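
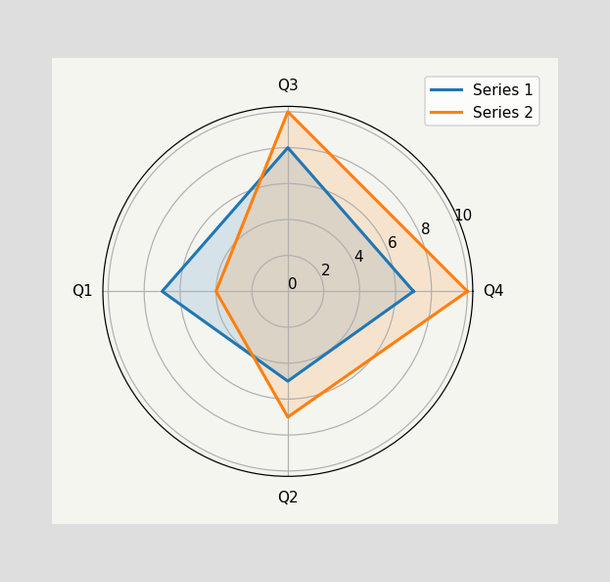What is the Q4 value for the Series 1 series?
On the Q4 axis, Series 1 reaches 7.

7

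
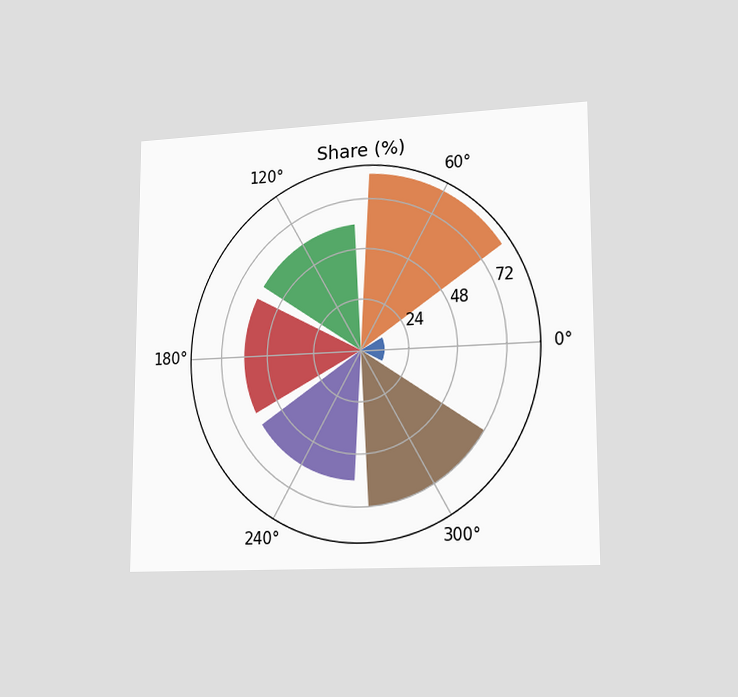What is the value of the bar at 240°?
The chart is viewed slightly from the right. The bar at 240° reaches 60% on the radial axis.

60%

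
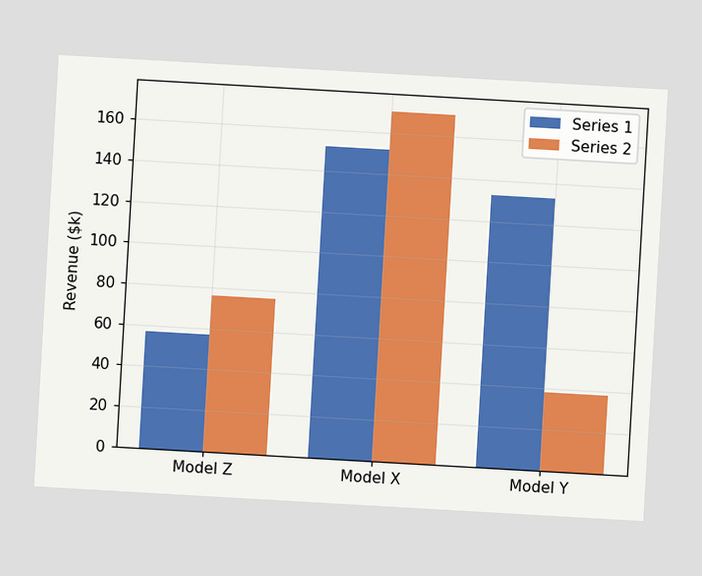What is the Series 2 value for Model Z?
$76k

The chart is tilted about 3° clockwise. The Series 2 bar at Model Z reaches $76k on the y-axis.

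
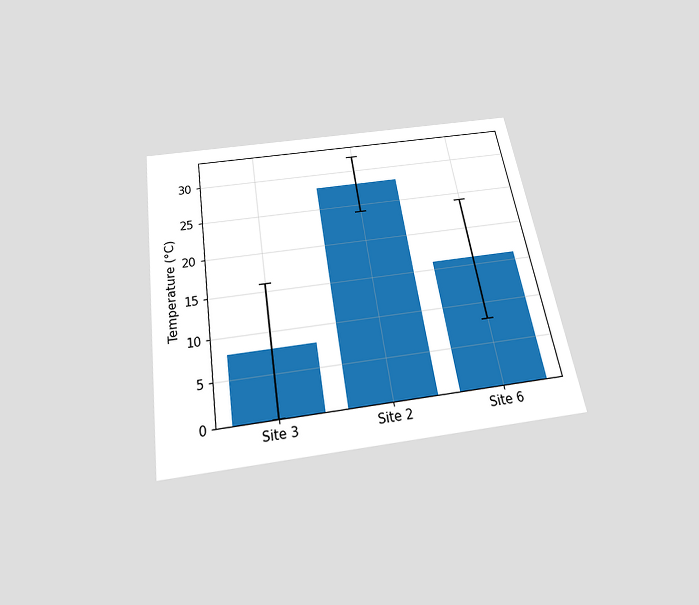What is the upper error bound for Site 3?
The chart is tilted about 9° counter-clockwise and viewed slightly from below. The Site 3 bar's upper whisker reaches 16°C.

16°C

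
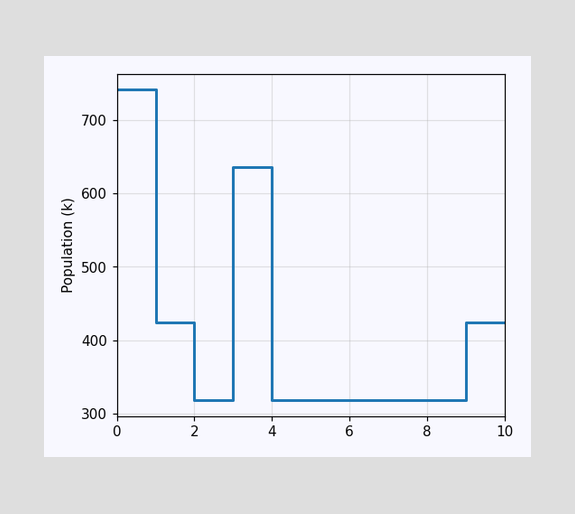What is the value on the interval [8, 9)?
318k

On [8, 9) the step sits at 318k.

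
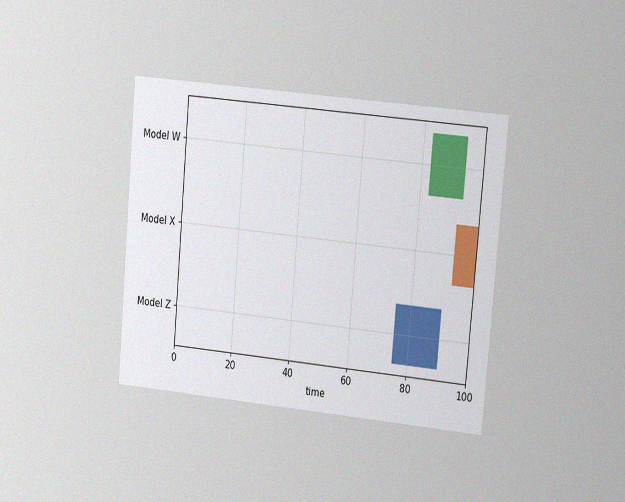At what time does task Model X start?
93

The chart is tilted about 5° clockwise and viewed slightly from the right, with some photo noise. The Model X bar begins at t=93.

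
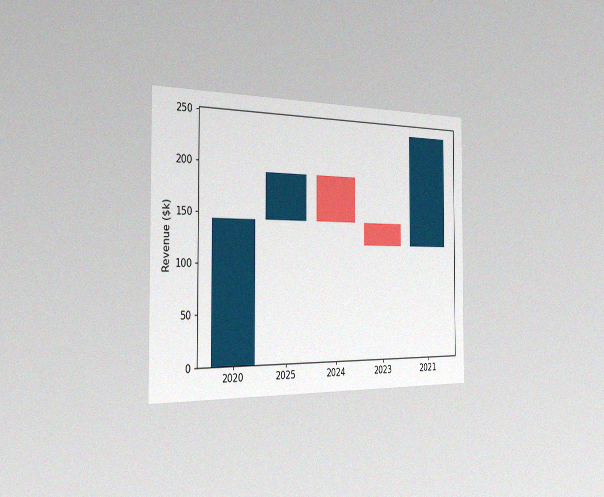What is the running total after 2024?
The chart is viewed slightly from the left, with some photo noise. After 2024 the running total reaches $144k.

$144k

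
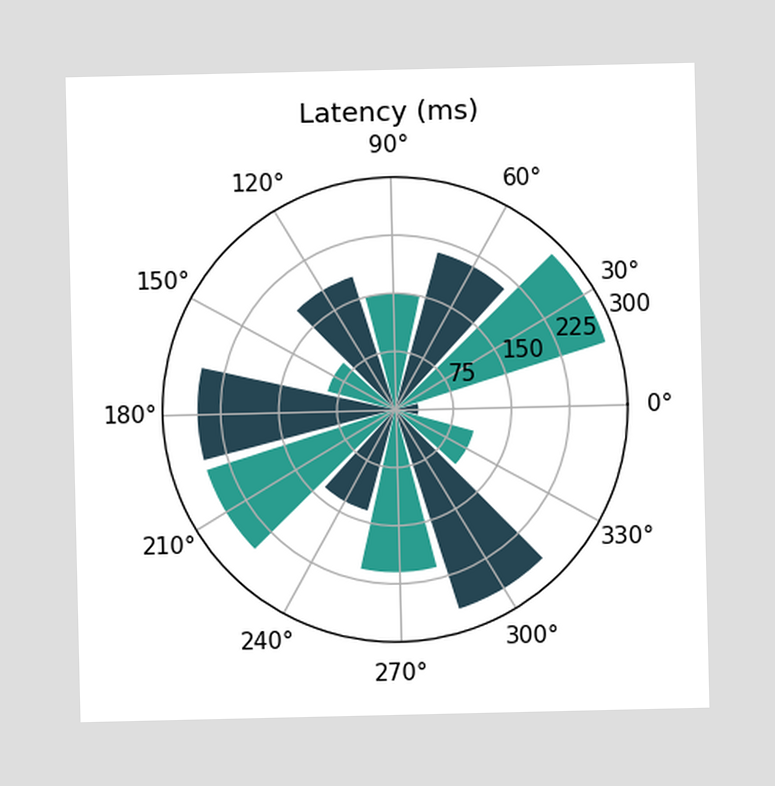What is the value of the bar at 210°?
255ms

The bar at 210° reaches 255ms on the radial axis.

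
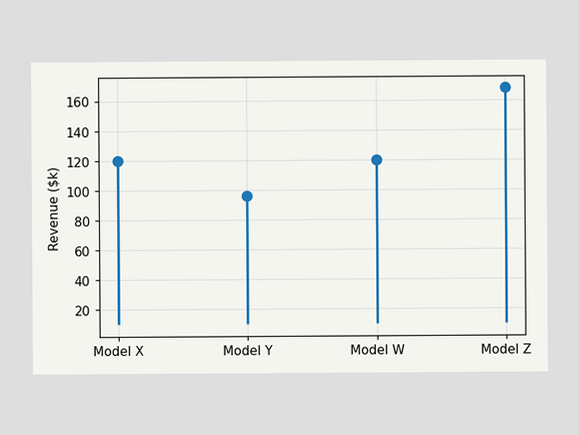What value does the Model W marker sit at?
The Model W marker sits at $120k.

$120k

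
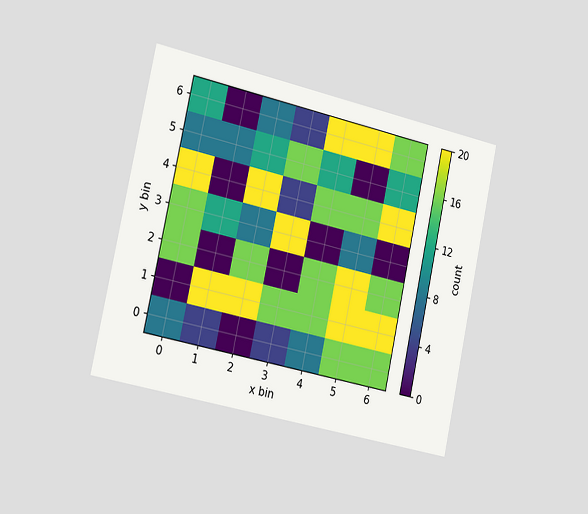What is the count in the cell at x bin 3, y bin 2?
0

The chart is tilted about 12° clockwise and viewed slightly from the left. Matching the cell (3, 2) against the colorbar gives 0.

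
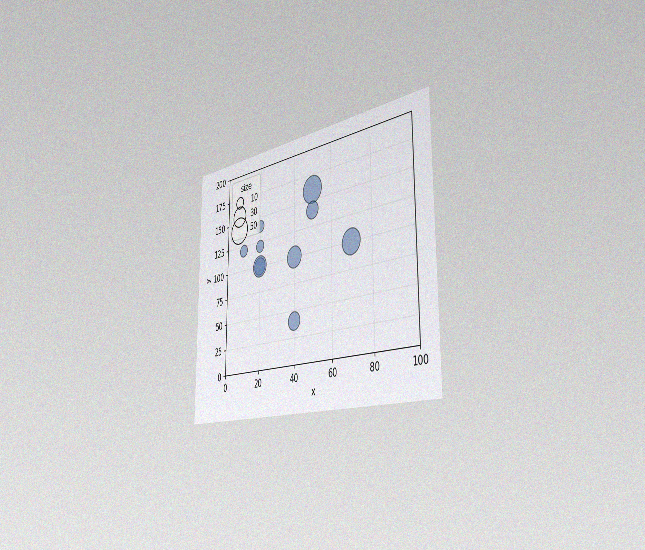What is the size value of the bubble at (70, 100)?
40

The chart is viewed slightly from the right, with some photo noise. Matching the bubble at (70, 100) against the size legend gives 40.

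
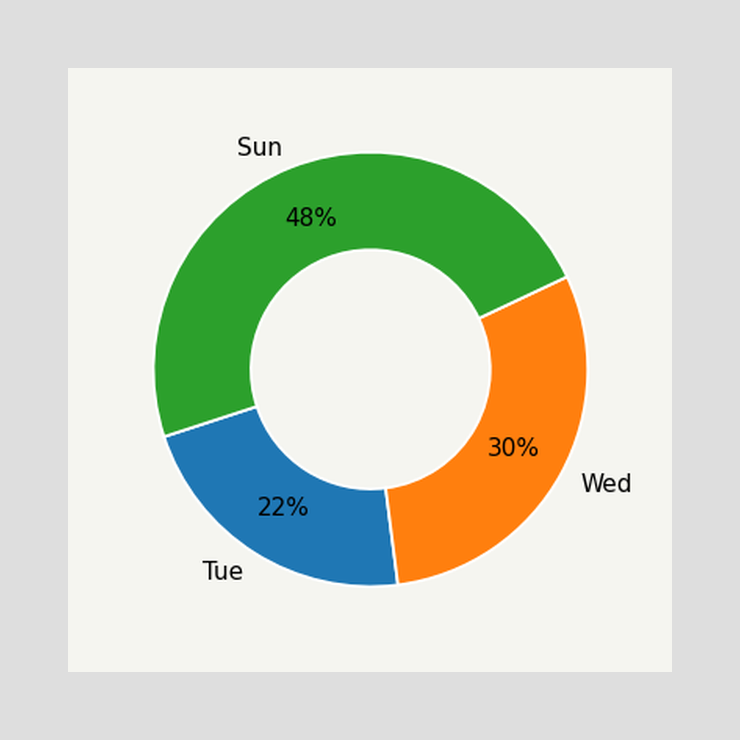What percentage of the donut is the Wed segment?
The Wed segment takes up 30% of the ring.

30%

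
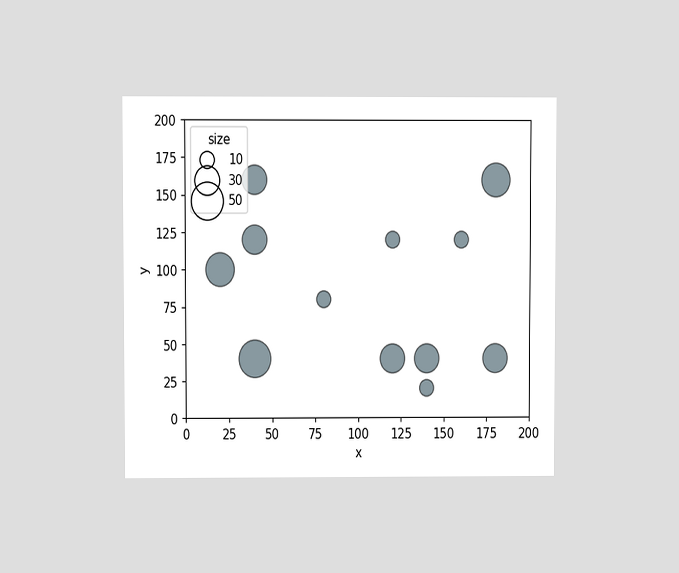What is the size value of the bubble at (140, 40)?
The chart is viewed at a slight angle. Matching the bubble at (140, 40) against the size legend gives 30.

30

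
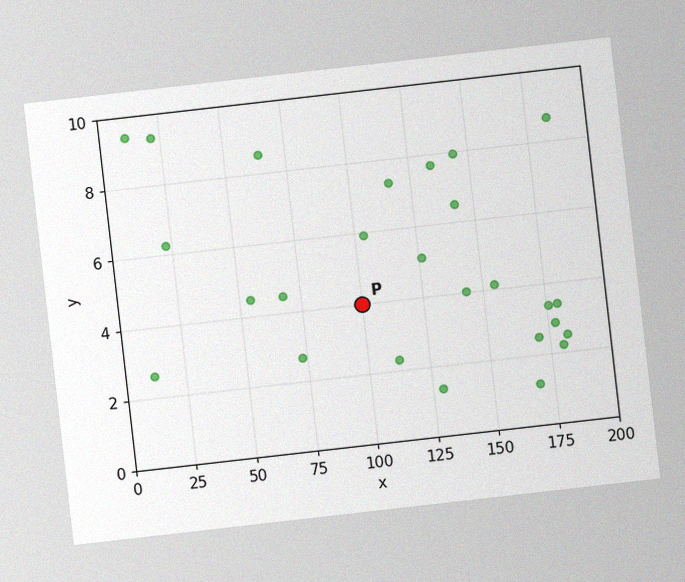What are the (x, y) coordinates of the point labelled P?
(100, 4)

The chart is tilted about 6° counter-clockwise, with some photo noise. Following the gridlines from P to each axis, P sits at (100, 4).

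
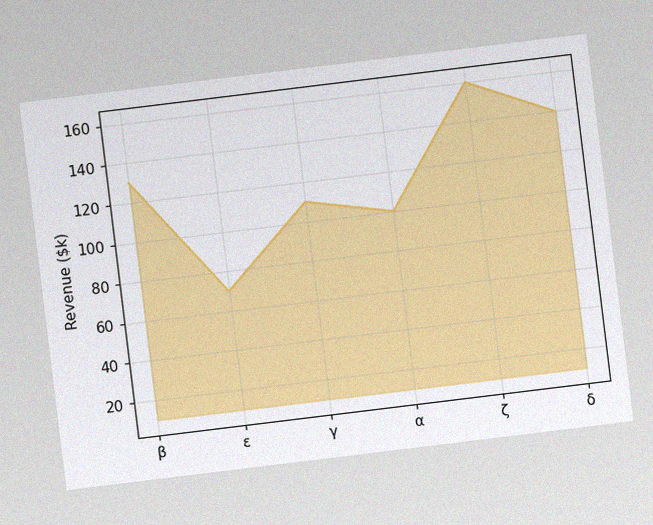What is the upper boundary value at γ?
$110k

The chart is tilted about 7° counter-clockwise, with some photo noise. At γ the upper boundary is at $110k.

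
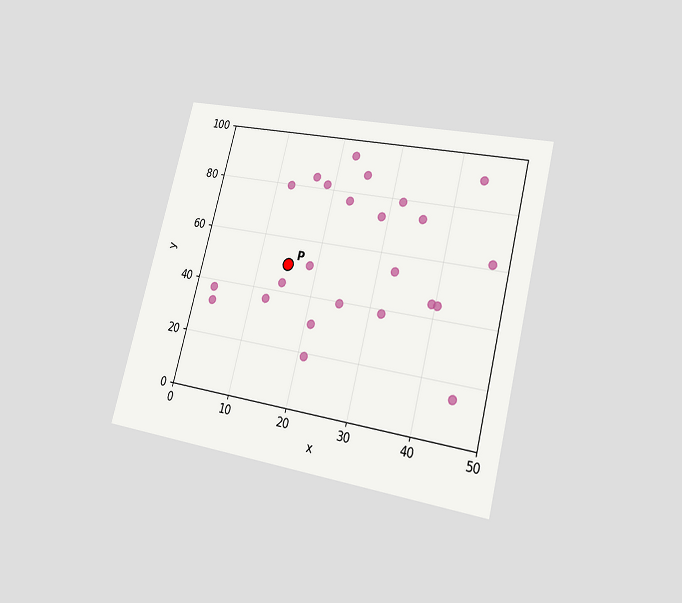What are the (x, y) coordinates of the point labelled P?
(15, 50)

The chart is tilted about 14° clockwise and viewed at a slight angle. Following the gridlines from P to each axis, P sits at (15, 50).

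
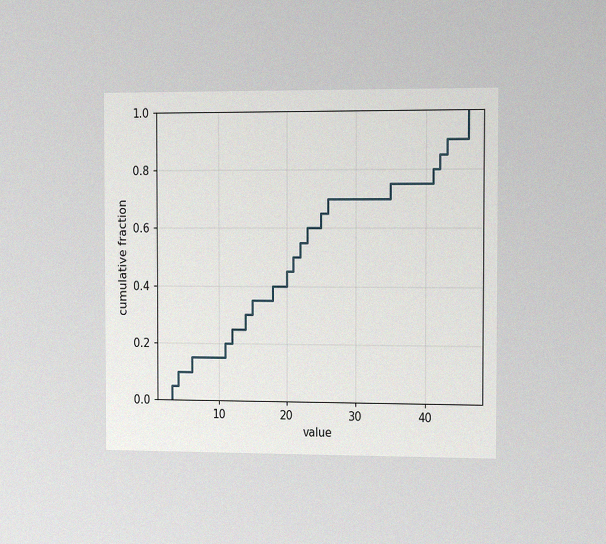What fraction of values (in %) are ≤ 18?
40%

The chart is viewed slightly from the right, with some photo noise. At x=18 the ECDF step is at 40%.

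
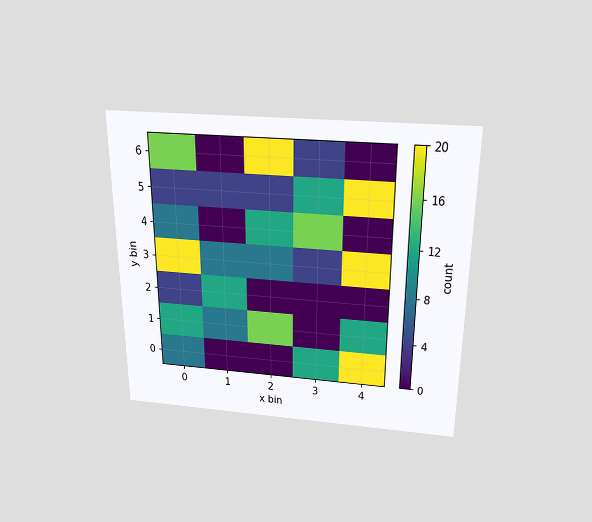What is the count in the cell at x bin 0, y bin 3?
The chart is viewed slightly from above. Matching the cell (0, 3) against the colorbar gives 20.

20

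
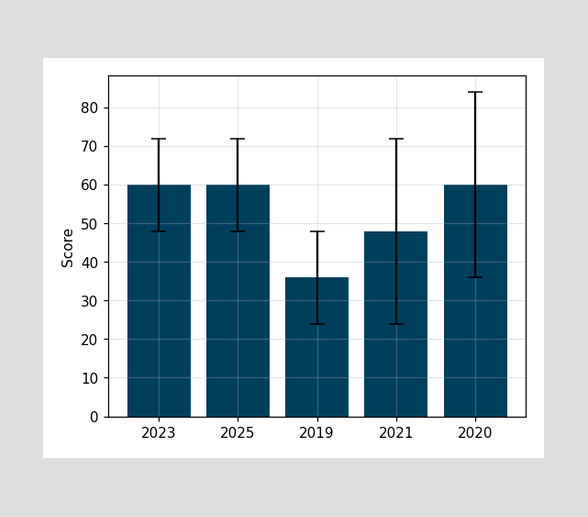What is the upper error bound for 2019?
48

The 2019 bar's upper whisker reaches 48.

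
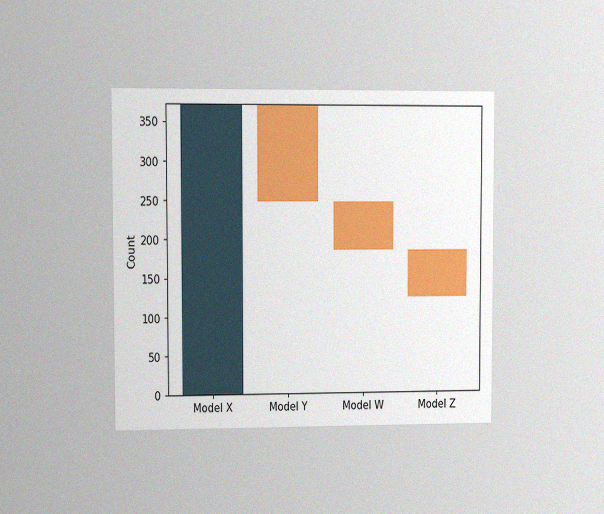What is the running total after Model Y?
248

The chart is viewed at a slight angle, with some photo noise. After Model Y the running total reaches 248.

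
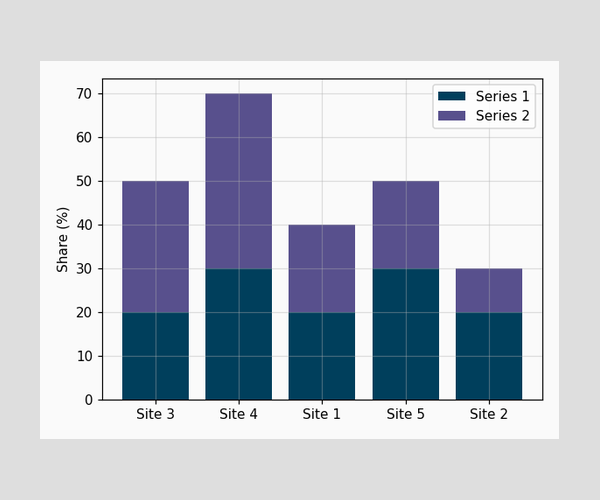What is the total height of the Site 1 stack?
40%

The Site 1 stack's top reaches 40% on the y-axis.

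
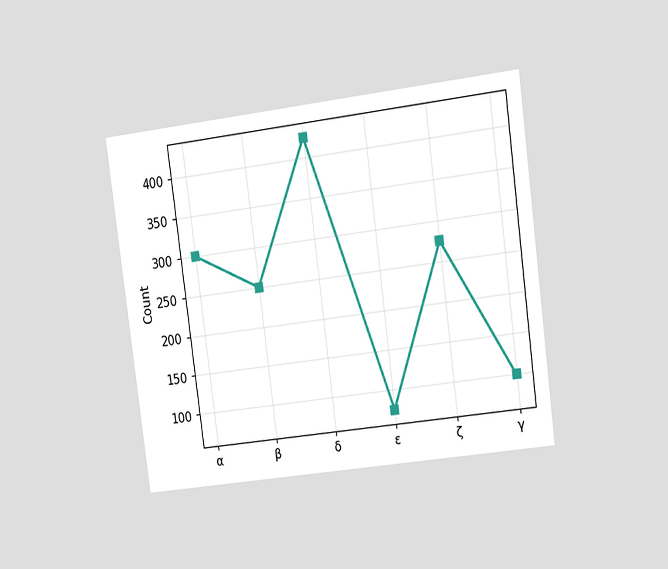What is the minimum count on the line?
The chart is tilted about 7° counter-clockwise and viewed at a slight angle. The lowest point is at ε, and reading across to the y-axis gives 75.

75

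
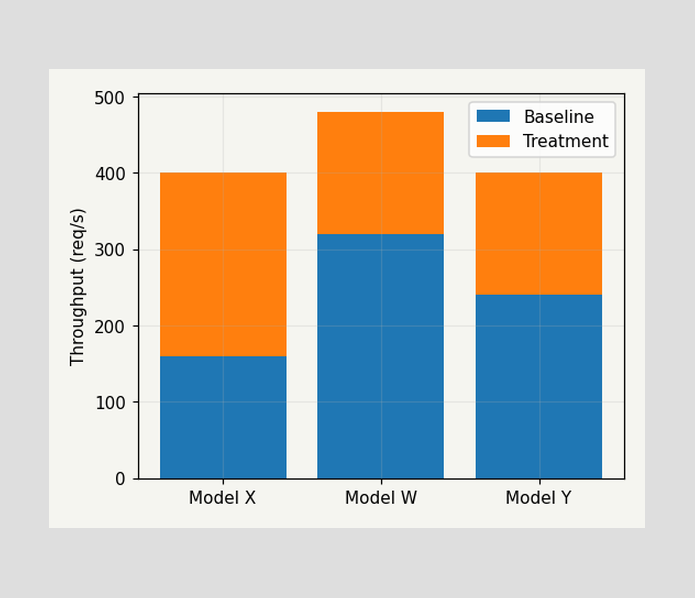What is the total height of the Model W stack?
480req/s

The Model W stack's top reaches 480req/s on the y-axis.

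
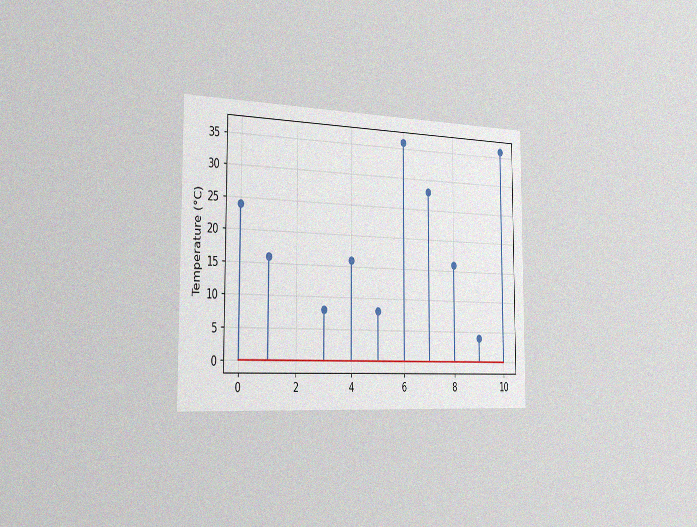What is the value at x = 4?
The chart is viewed slightly from the left, with some photo noise. The stem at x=4 reaches 16°C.

16°C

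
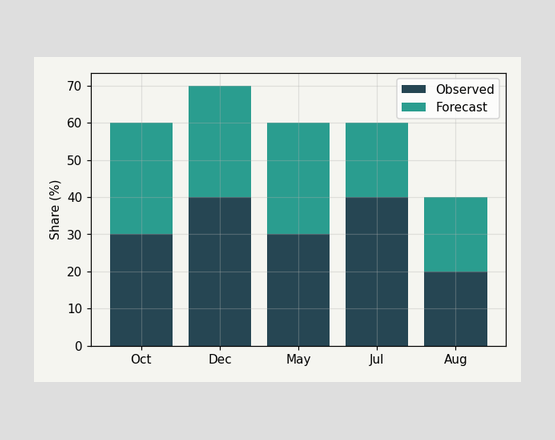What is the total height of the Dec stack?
The Dec stack's top reaches 70% on the y-axis.

70%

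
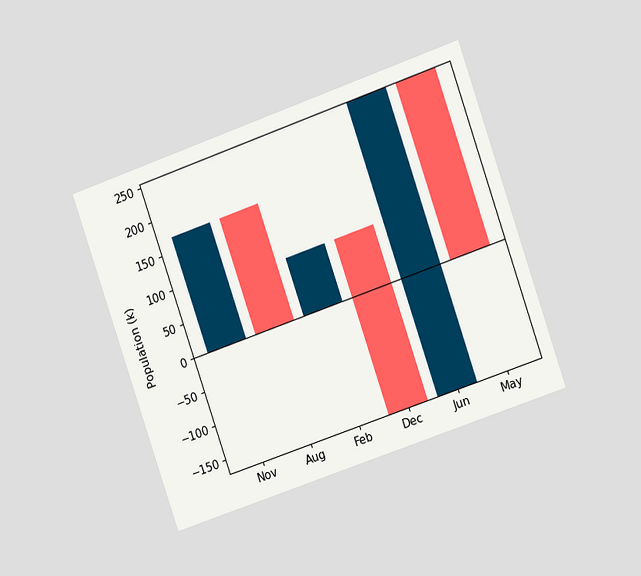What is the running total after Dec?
-170k

The chart is tilted about 19° counter-clockwise and viewed at a slight angle. After Dec the running total reaches -170k.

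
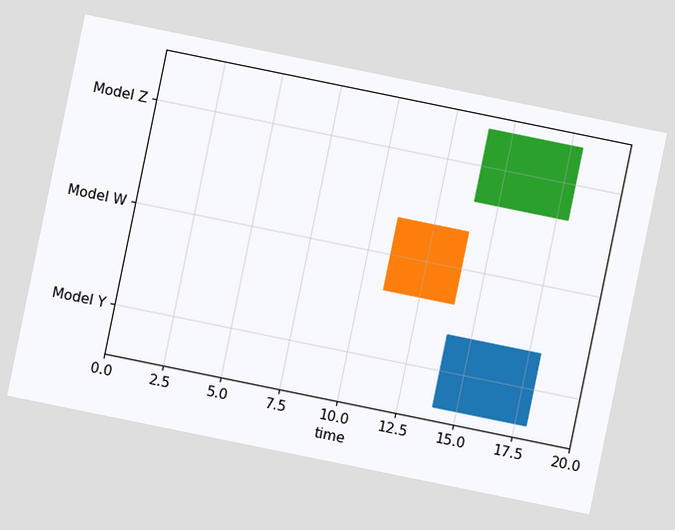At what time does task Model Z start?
14

The chart is tilted about 12° clockwise. The Model Z bar begins at t=14.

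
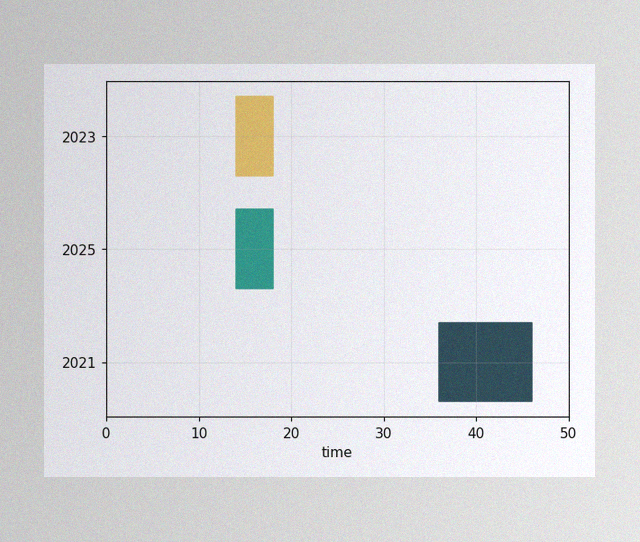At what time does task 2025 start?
14

The image has some photo noise and uneven lighting. The 2025 bar begins at t=14.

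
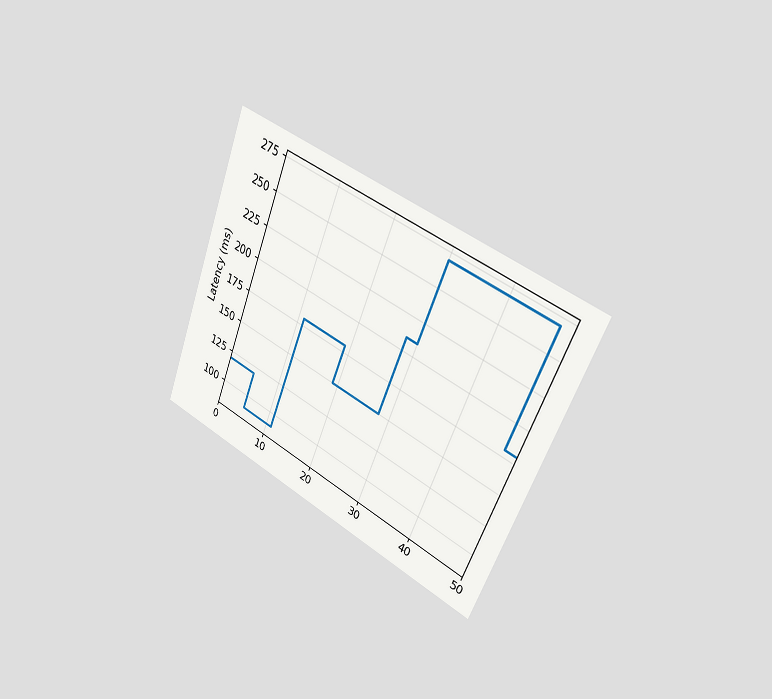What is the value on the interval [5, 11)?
90ms

The chart is tilted about 22° clockwise and viewed slightly from the right. On [5, 11) the step sits at 90ms.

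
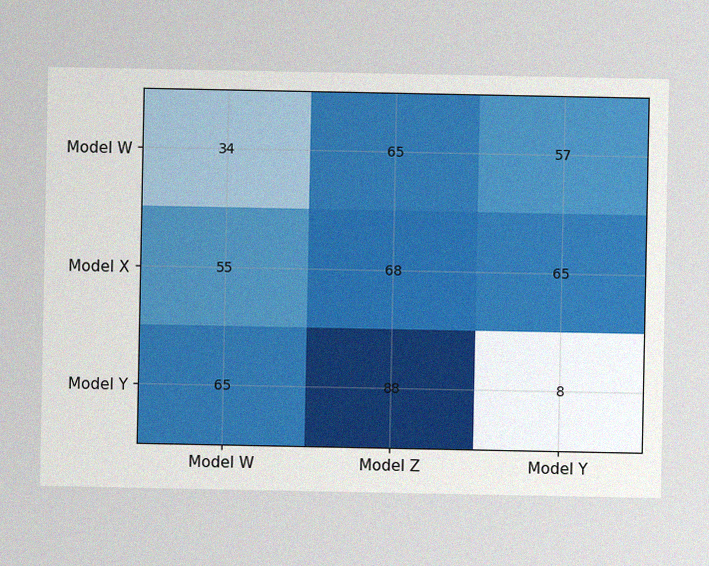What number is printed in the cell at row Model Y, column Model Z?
The image has some photo noise and uneven lighting. The (Model Y, Model Z) cell reads 88.

88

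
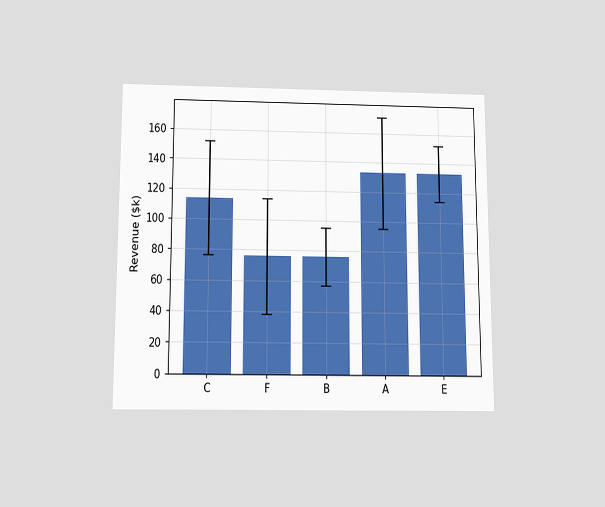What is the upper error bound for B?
$95k

The chart is viewed slightly from below. The B bar's upper whisker reaches $95k.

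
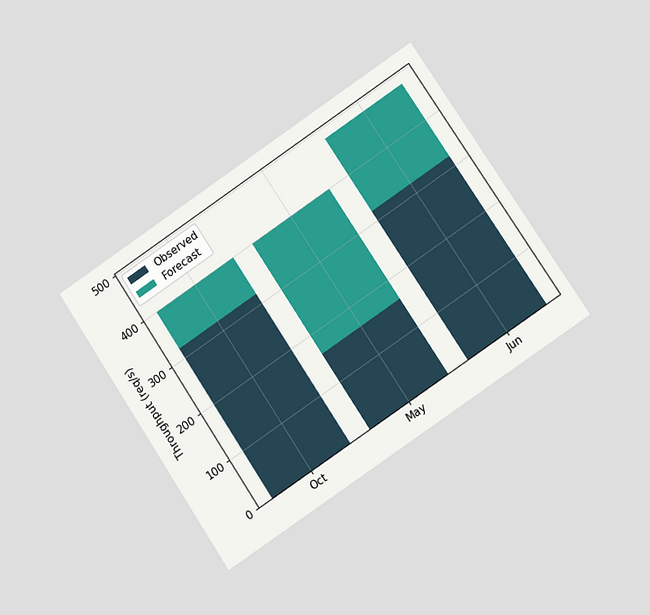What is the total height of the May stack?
The chart is tilted about 34° counter-clockwise and viewed at a slight angle. The May stack's top reaches 400req/s on the y-axis.

400req/s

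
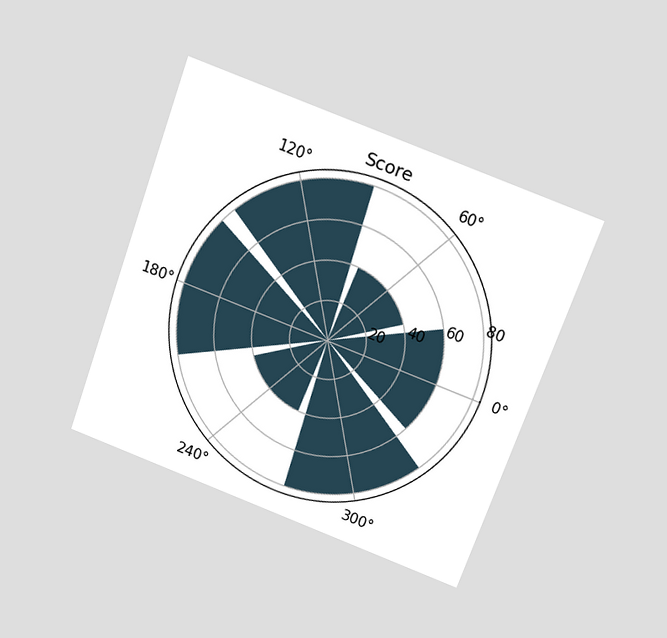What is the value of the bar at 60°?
40

The chart is tilted about 20° clockwise and viewed slightly from above. The bar at 60° reaches 40 on the radial axis.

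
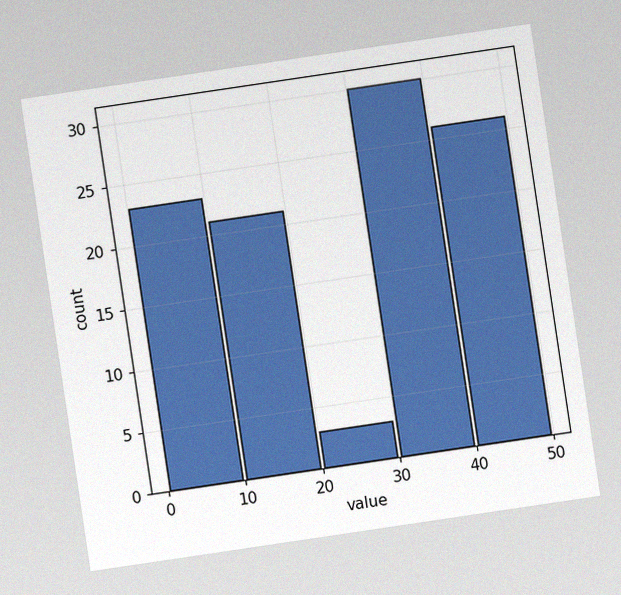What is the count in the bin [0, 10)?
23

The chart is tilted about 8° counter-clockwise, with some photo noise. The [0, 10) bin has height 23.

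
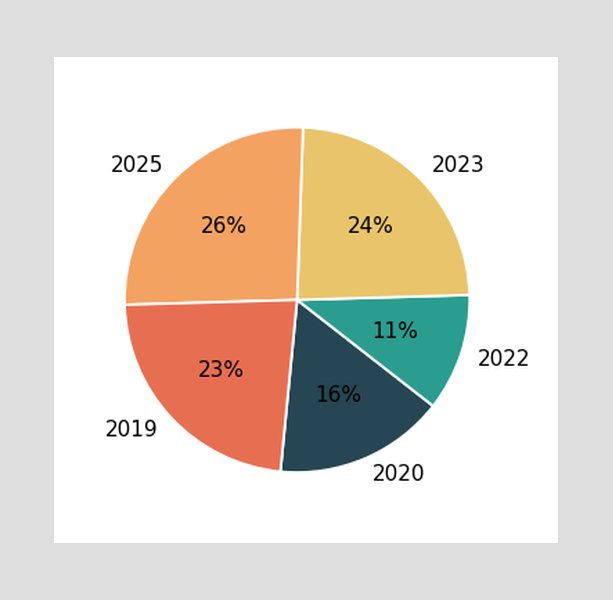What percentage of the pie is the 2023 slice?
24%

The 2023 slice takes up 24% of the pie.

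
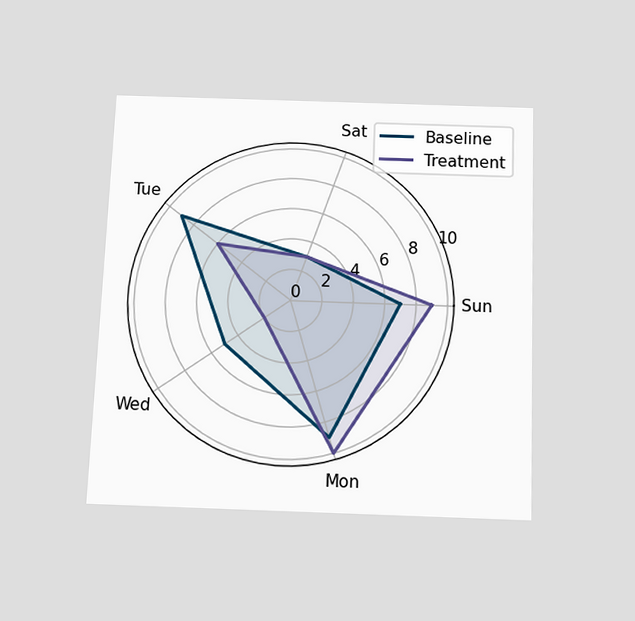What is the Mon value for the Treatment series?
10

The chart is tilted about 2° clockwise and viewed slightly from below. On the Mon axis, Treatment reaches 10.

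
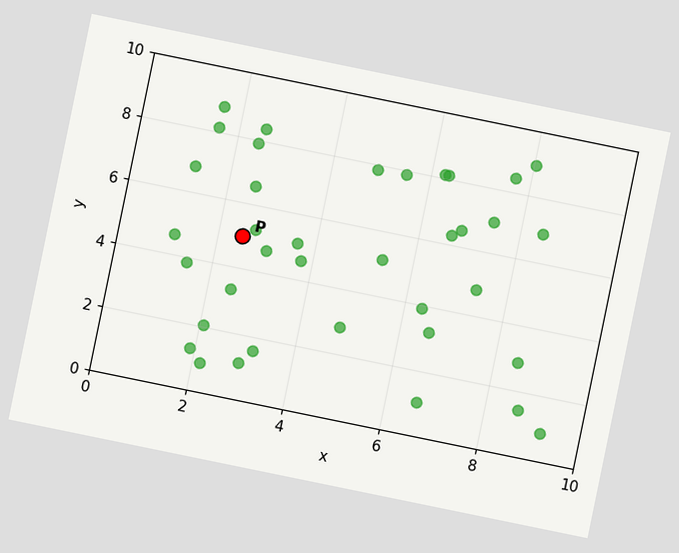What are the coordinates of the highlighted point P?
The chart is tilted about 12° clockwise. Following the gridlines from P to each axis, P sits at (2.5, 5).

(2.5, 5)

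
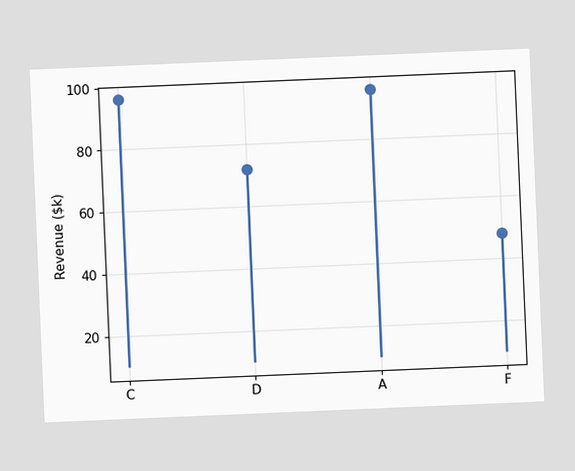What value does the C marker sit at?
The chart is tilted about 2° counter-clockwise. The C marker sits at $96k.

$96k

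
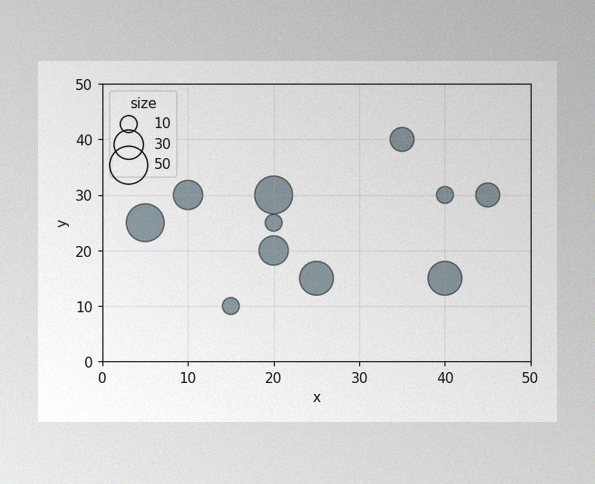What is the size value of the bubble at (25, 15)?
The image has some photo noise and uneven lighting. Matching the bubble at (25, 15) against the size legend gives 40.

40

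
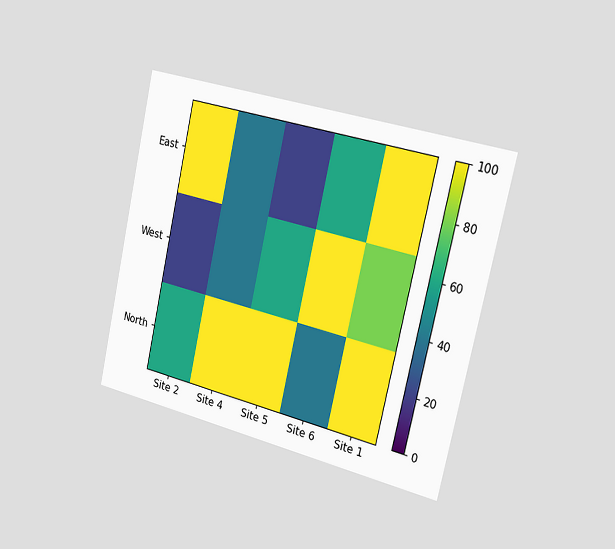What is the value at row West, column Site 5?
60

The chart is tilted about 13° clockwise and viewed slightly from the right. Matching cell (West, Site 5) against the colorbar gives 60.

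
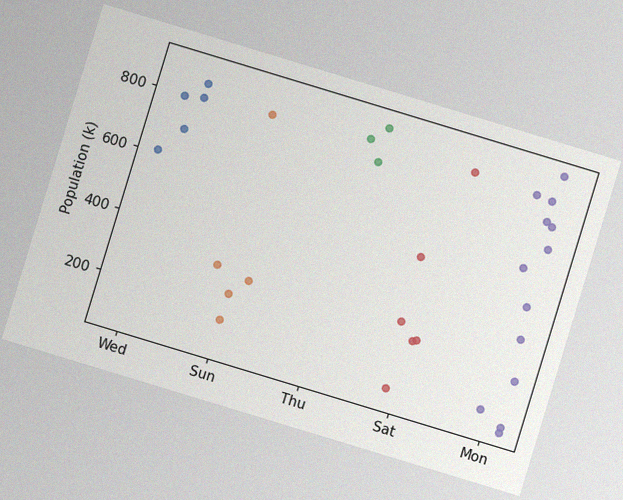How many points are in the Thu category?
3

The chart is tilted about 17° clockwise, with some photo noise. Counting the markers in the Thu column gives 3.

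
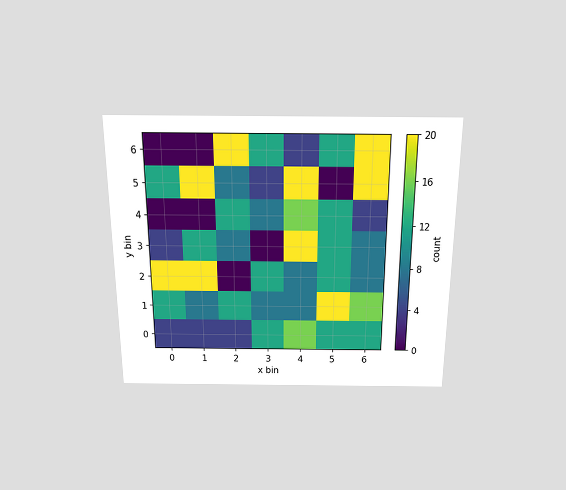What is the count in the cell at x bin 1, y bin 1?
8

The chart is viewed slightly from above. Matching the cell (1, 1) against the colorbar gives 8.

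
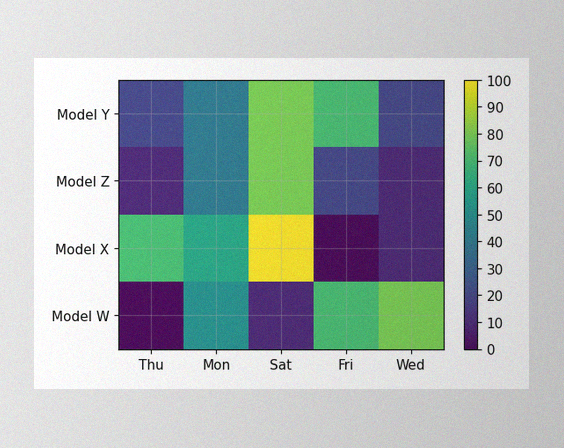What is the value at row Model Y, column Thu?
20

The image has some photo noise and uneven lighting. Matching cell (Model Y, Thu) against the colorbar gives 20.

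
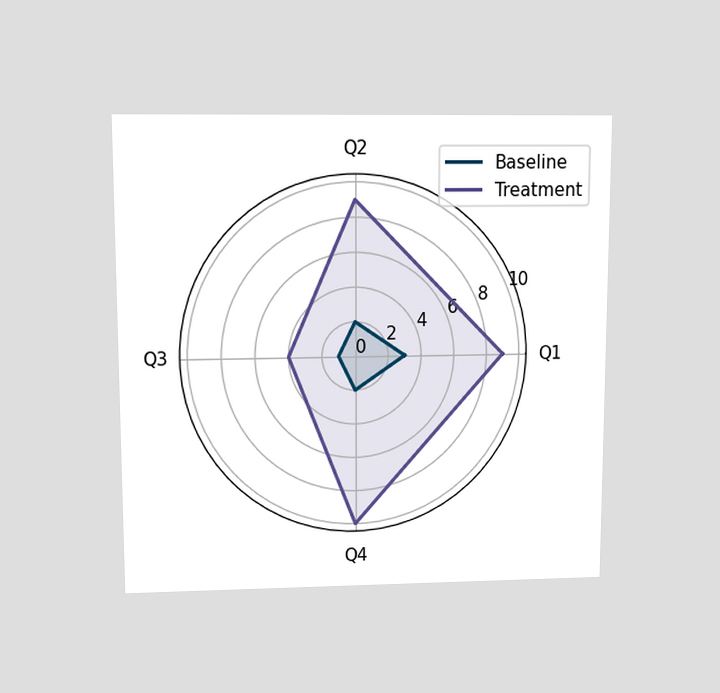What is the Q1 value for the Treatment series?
The chart is viewed slightly from above. On the Q1 axis, Treatment reaches 9.

9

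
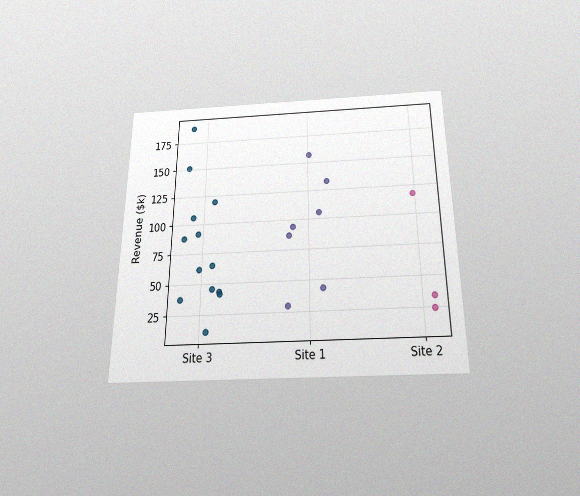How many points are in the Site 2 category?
3

The chart is viewed slightly from below, with some photo noise. Counting the markers in the Site 2 column gives 3.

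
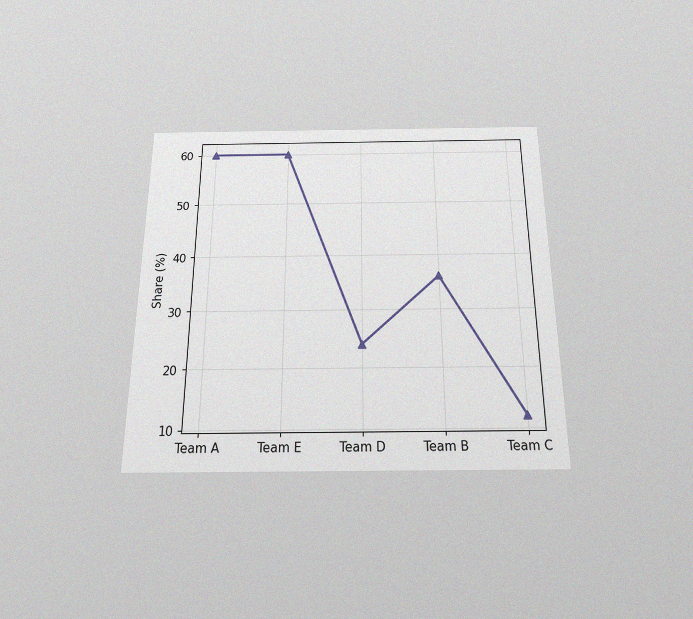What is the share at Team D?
The chart is viewed slightly from below, with some photo noise. At Team D, the line is at 24%.

24%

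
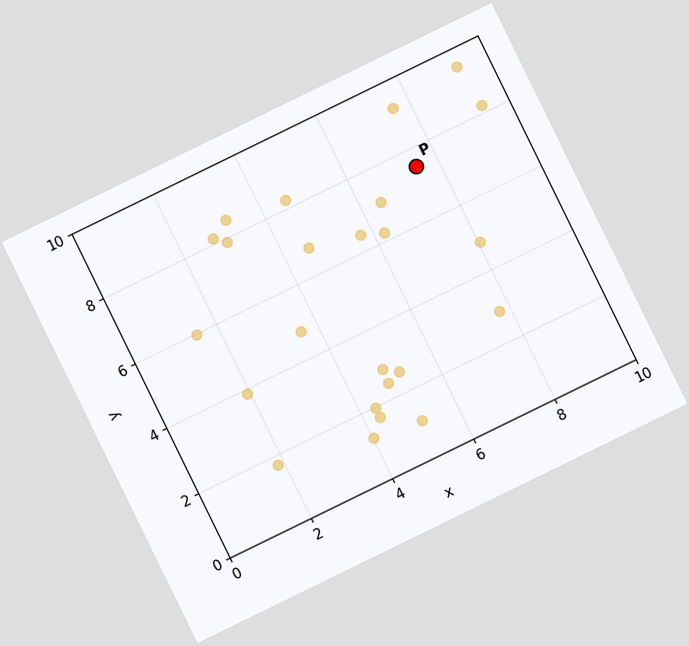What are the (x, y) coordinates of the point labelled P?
(7.5, 7.5)

The chart is tilted about 26° counter-clockwise. Following the gridlines from P to each axis, P sits at (7.5, 7.5).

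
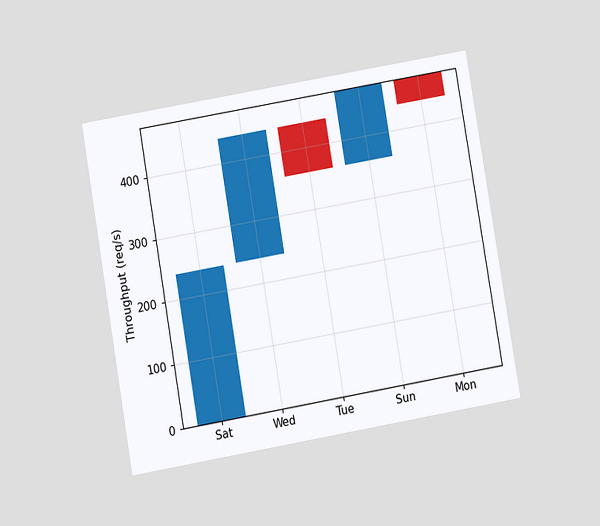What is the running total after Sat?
240req/s

The chart is tilted about 10° counter-clockwise and viewed at a slight angle. After Sat the running total reaches 240req/s.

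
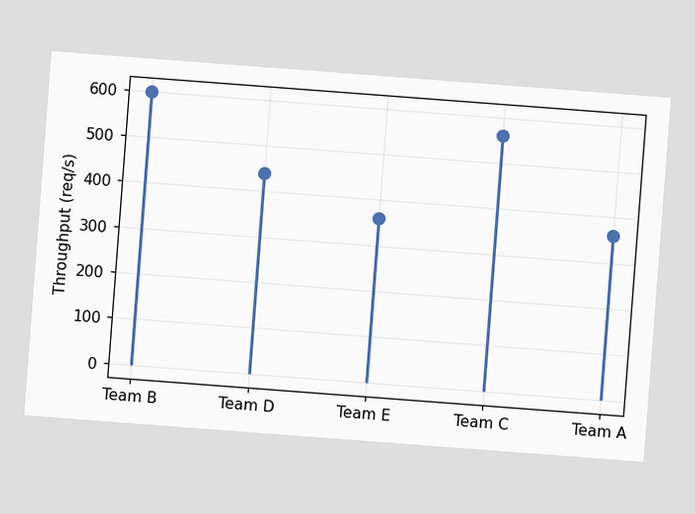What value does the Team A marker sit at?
360req/s

The chart is tilted about 4° clockwise. The Team A marker sits at 360req/s.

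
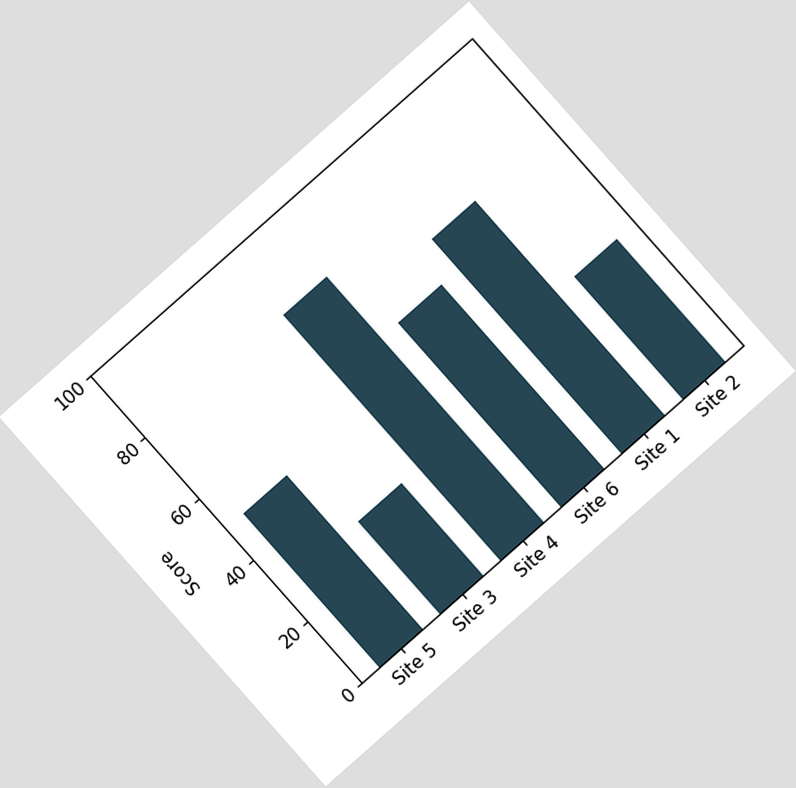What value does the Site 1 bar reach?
The chart is tilted about 41° counter-clockwise. Reading along the chart's y-axis, the Site 1 bar reaches 70.

70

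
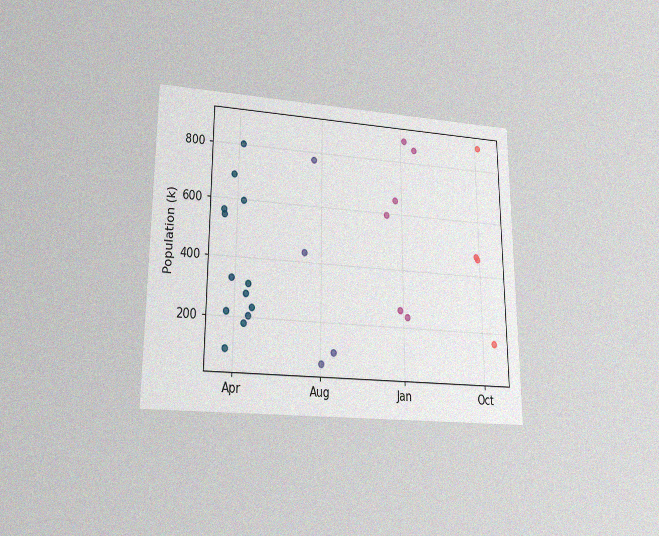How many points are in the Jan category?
6

The chart is viewed at a slight angle, with some photo noise. Counting the markers in the Jan column gives 6.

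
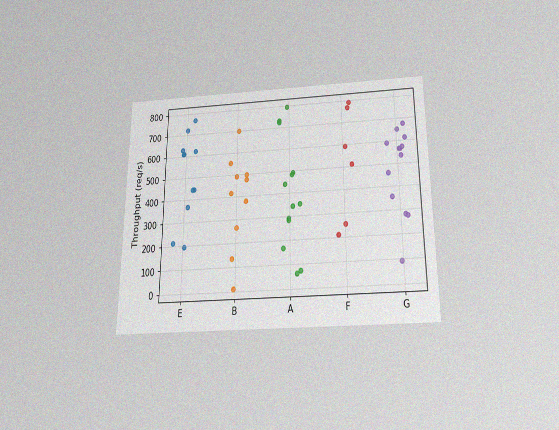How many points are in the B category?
The chart is viewed slightly from below, with some photo noise. Counting the markers in the B column gives 10.

10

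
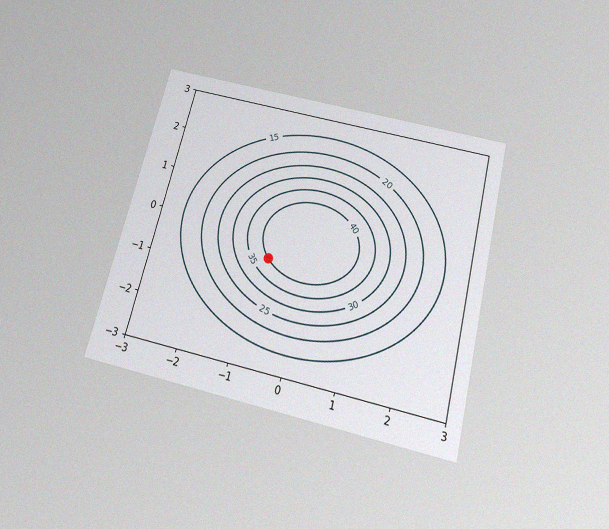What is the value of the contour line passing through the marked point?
The chart is tilted about 14° clockwise and viewed slightly from below, with some photo noise. The marked point sits on the contour labelled 40.

40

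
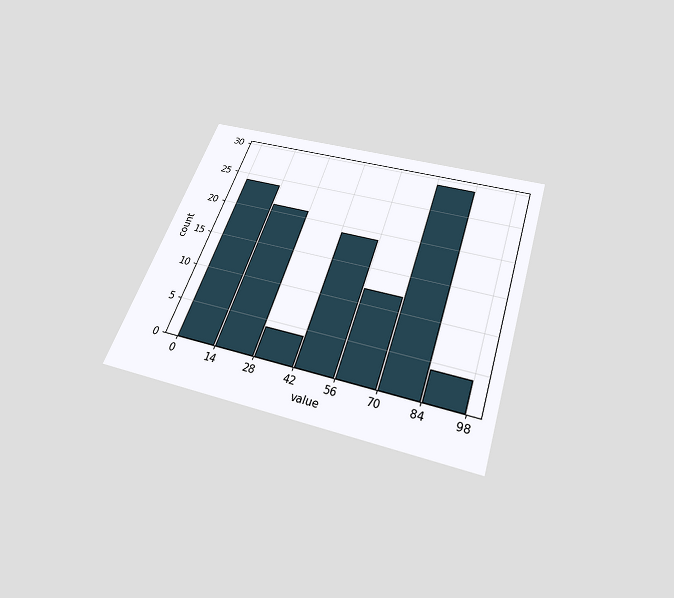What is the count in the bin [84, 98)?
The chart is tilted about 19° clockwise and viewed slightly from below. The [84, 98) bin has height 4.

4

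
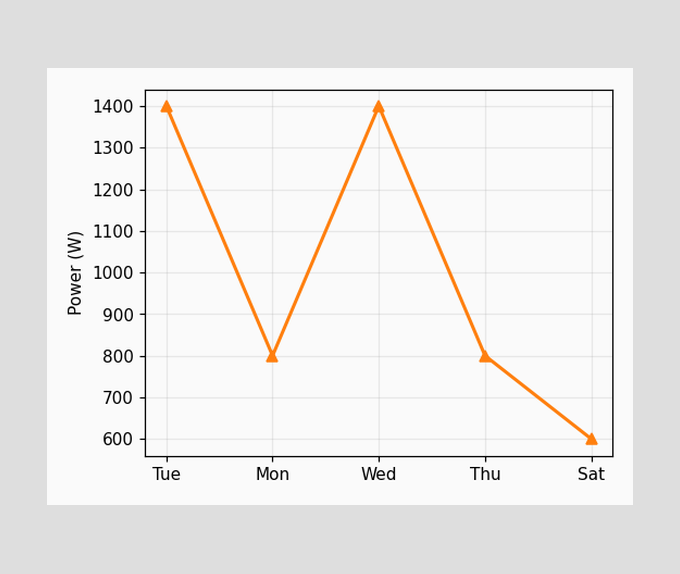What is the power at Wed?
1400W

At Wed, the line is at 1400W.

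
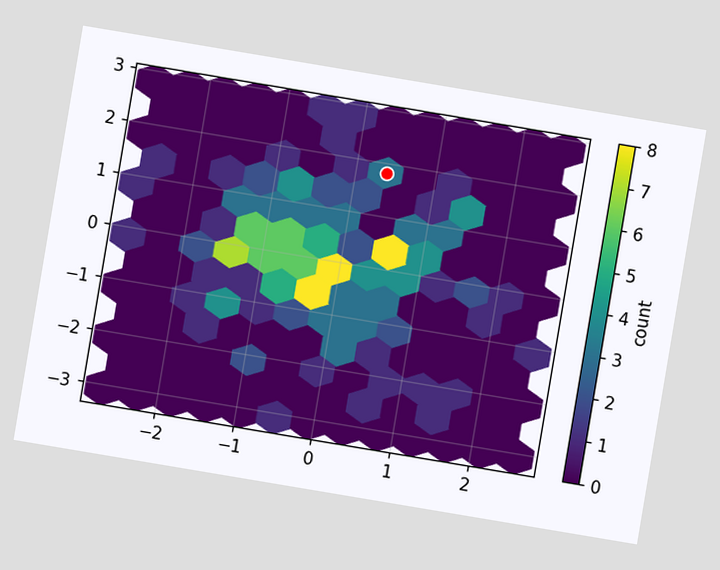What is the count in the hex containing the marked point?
The chart is tilted about 10° clockwise. The marked hex reads 3 on the colorbar.

3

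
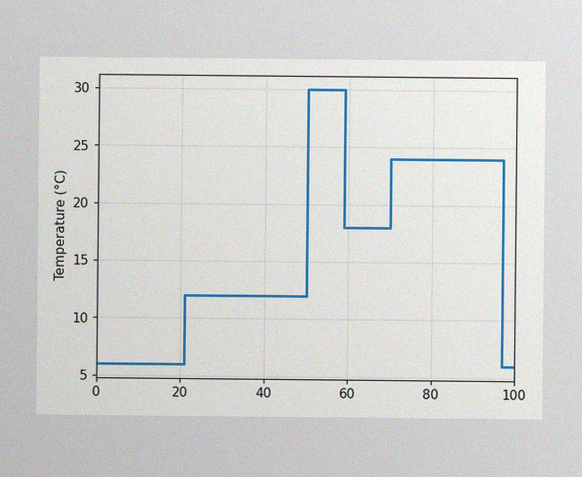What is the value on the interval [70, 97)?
The image has some photo noise and uneven lighting. On [70, 97) the step sits at 24°C.

24°C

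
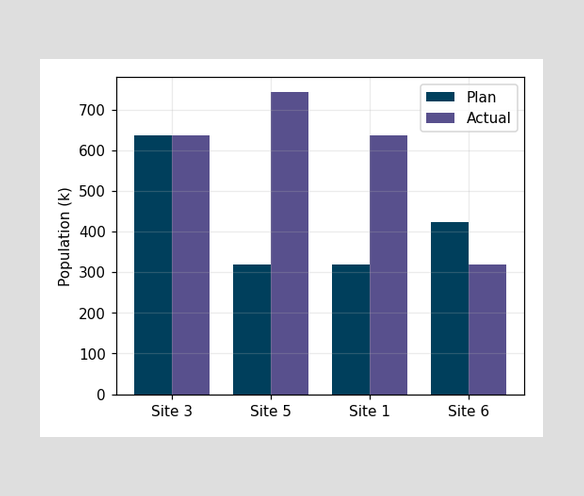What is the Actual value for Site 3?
636k

The Actual bar at Site 3 reaches 636k on the y-axis.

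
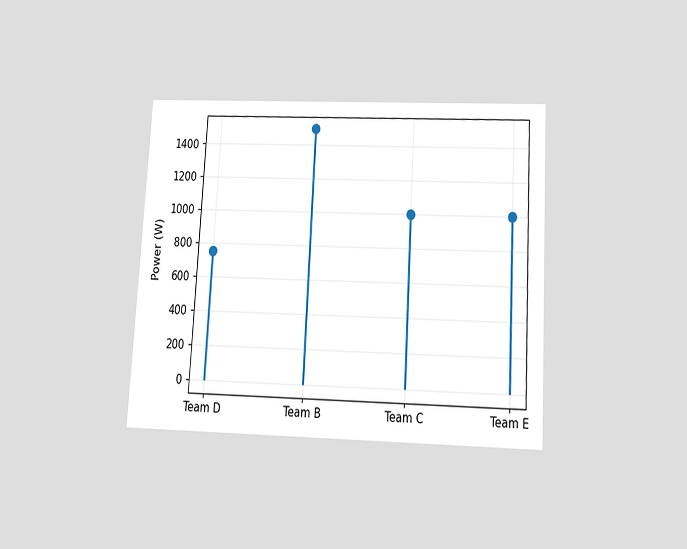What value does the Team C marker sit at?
The chart is tilted about 3° clockwise and viewed slightly from below. The Team C marker sits at 1000W.

1000W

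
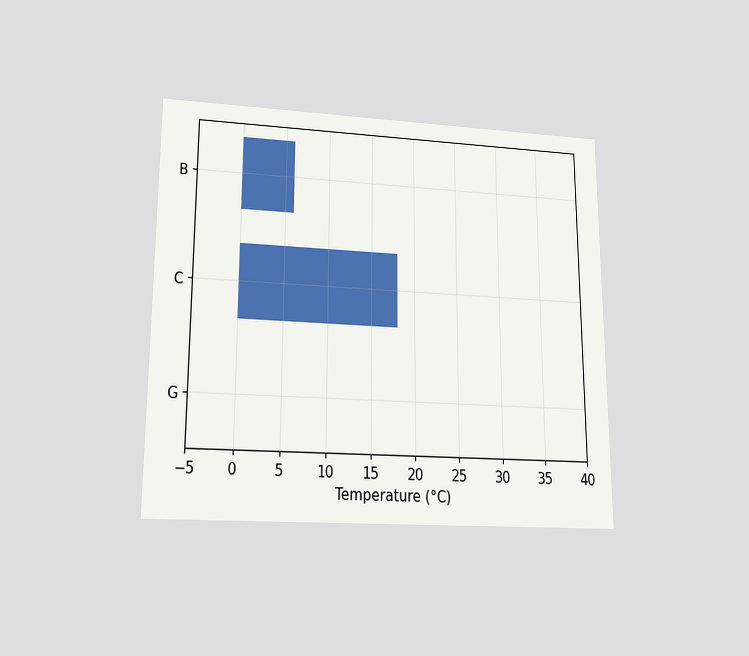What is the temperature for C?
18°C

The chart is viewed slightly from below. Reading along the chart's x-axis, the C bar reaches 18°C.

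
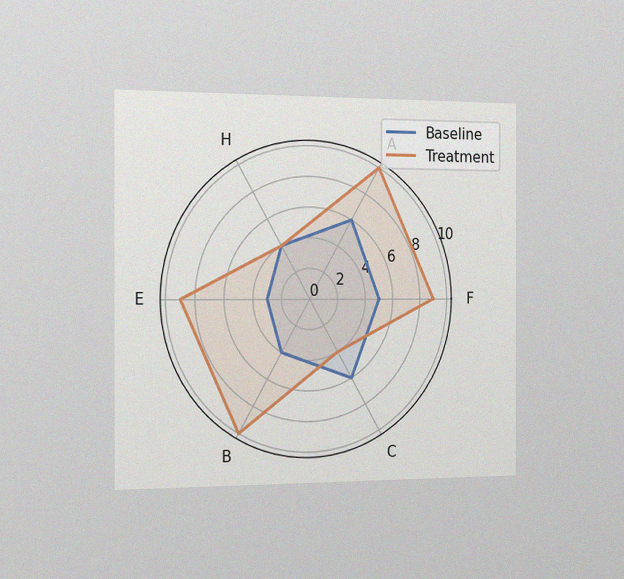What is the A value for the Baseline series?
The chart is viewed slightly from the left, with some photo noise. On the A axis, Baseline reaches 6.

6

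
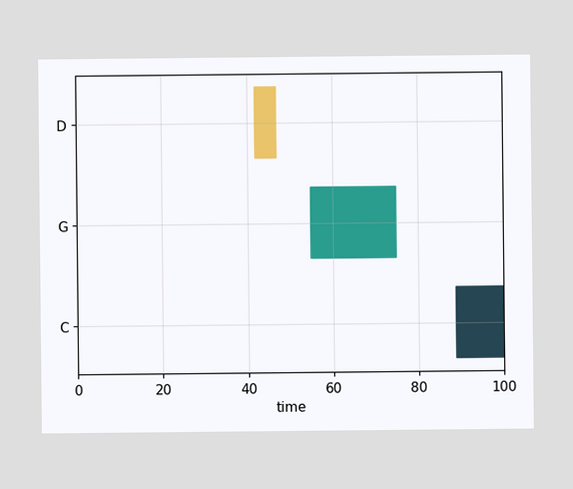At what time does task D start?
42

The D bar begins at t=42.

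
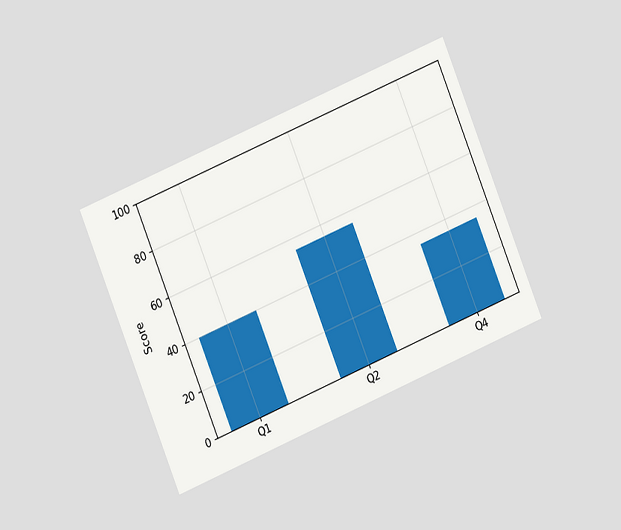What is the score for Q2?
55

The chart is tilted about 22° counter-clockwise and viewed at a slight angle. Reading along the chart's y-axis, the Q2 bar reaches 55.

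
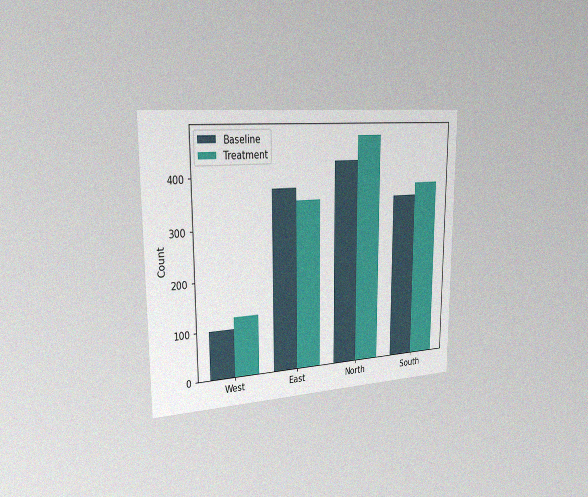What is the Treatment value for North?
475

The chart is viewed slightly from the left, with some photo noise. The Treatment bar at North reaches 475 on the y-axis.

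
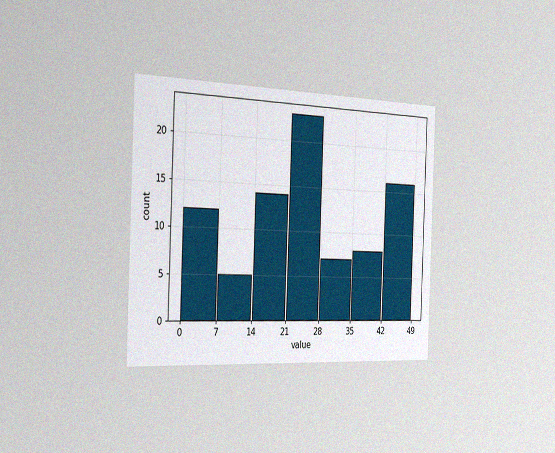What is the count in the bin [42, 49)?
16

The chart is tilted about 2° clockwise and viewed slightly from the left, with some photo noise. The [42, 49) bin has height 16.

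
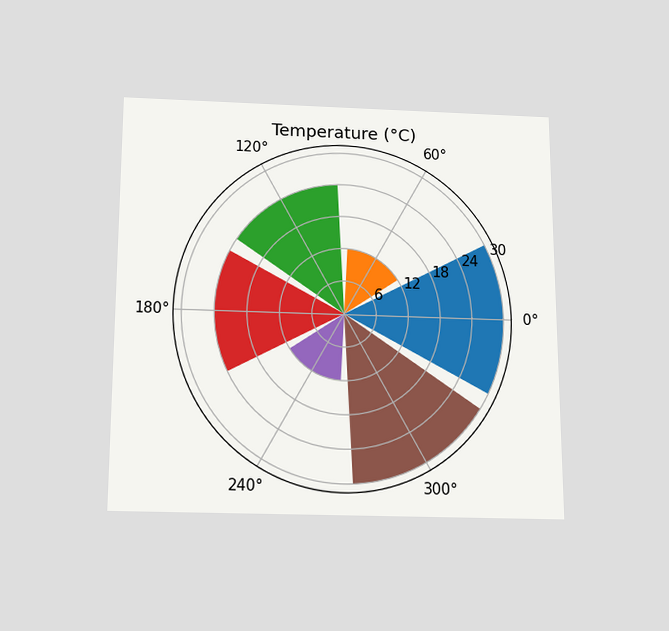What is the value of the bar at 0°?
The chart is viewed slightly from below. The bar at 0° reaches 30°C on the radial axis.

30°C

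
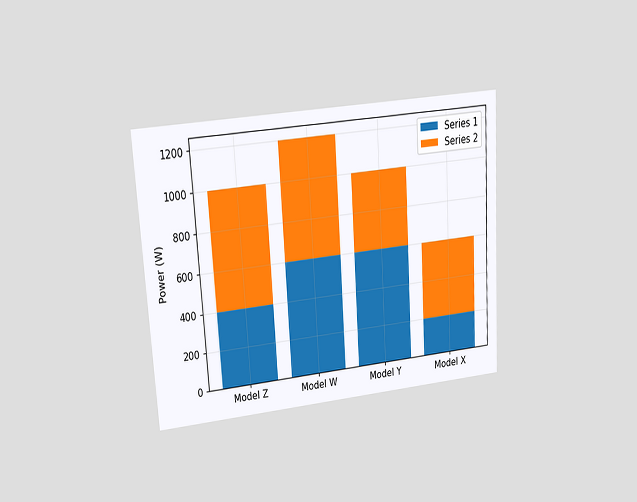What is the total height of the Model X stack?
600W

The chart is tilted about 4° counter-clockwise and viewed at a slight angle. The Model X stack's top reaches 600W on the y-axis.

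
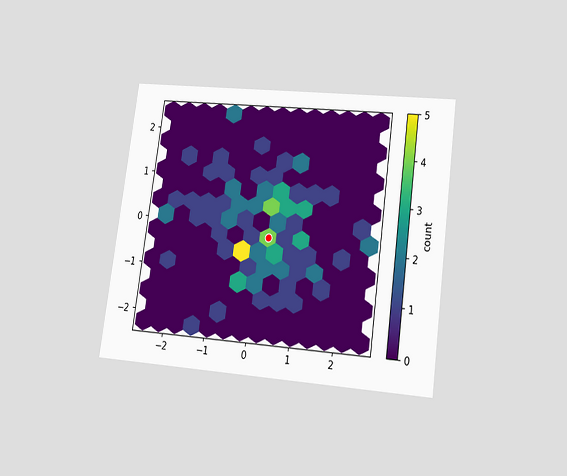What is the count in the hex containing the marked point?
4

The chart is tilted about 8° clockwise and viewed at a slight angle. The marked hex reads 4 on the colorbar.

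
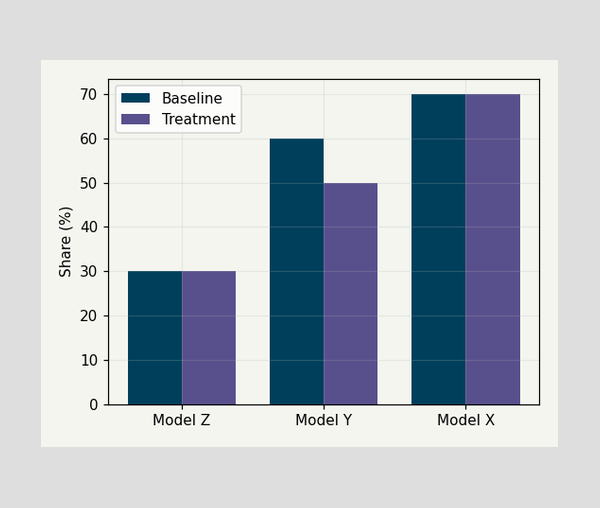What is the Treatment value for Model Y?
50%

The Treatment bar at Model Y reaches 50% on the y-axis.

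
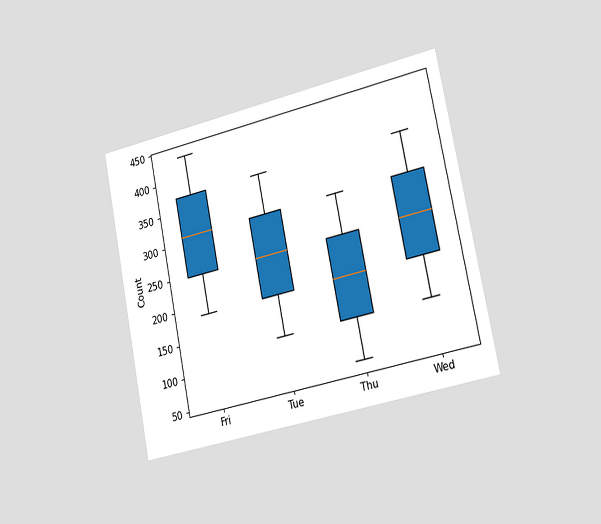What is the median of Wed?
The chart is tilted about 11° counter-clockwise and viewed slightly from the right. The median line in the Wed box sits at 248.

248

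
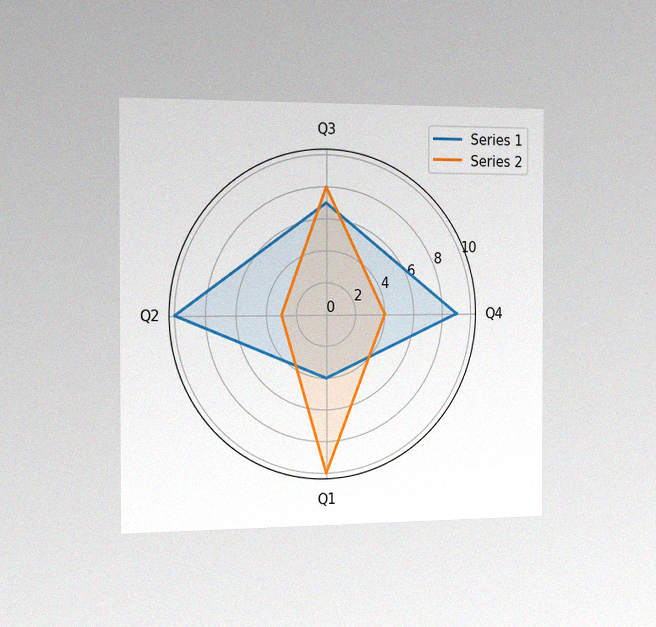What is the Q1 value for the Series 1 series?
4

The chart is viewed slightly from the left, with some photo noise. On the Q1 axis, Series 1 reaches 4.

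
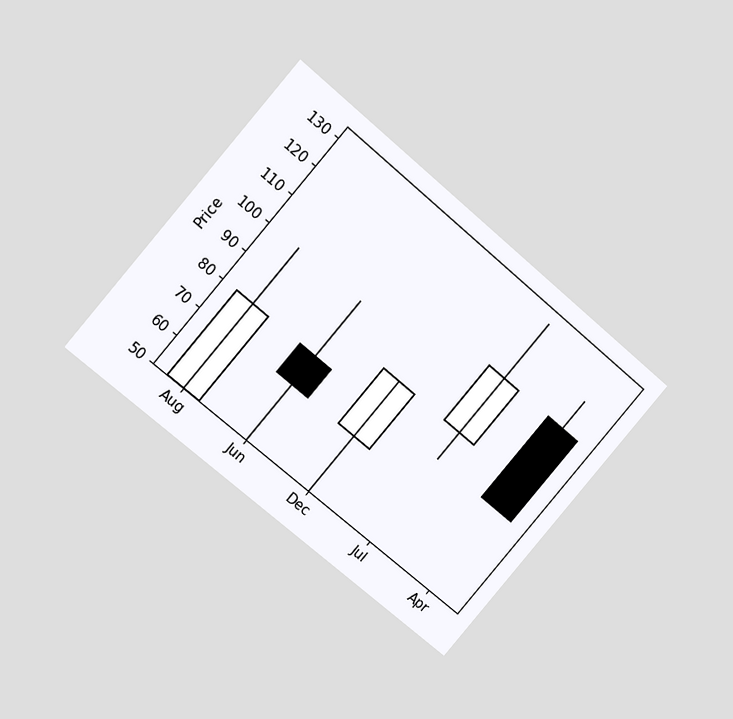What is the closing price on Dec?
90

The chart is tilted about 41° clockwise and viewed at a slight angle. The Dec candle closes at 90.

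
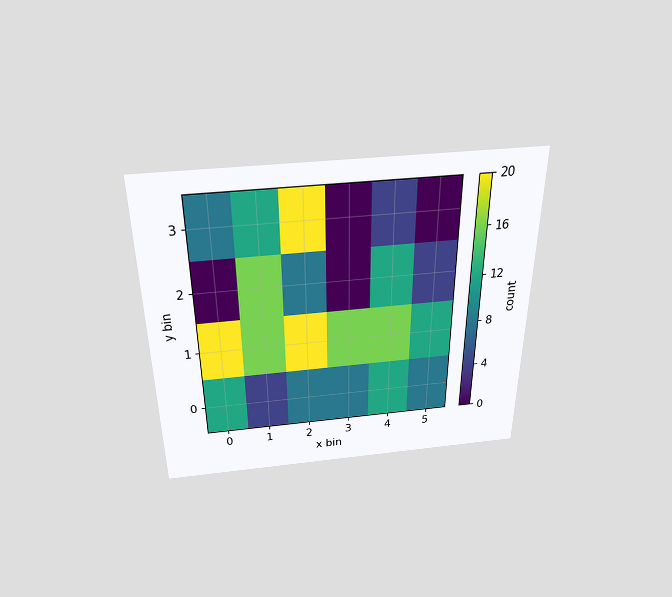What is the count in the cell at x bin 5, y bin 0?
8

The chart is viewed slightly from above. Matching the cell (5, 0) against the colorbar gives 8.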